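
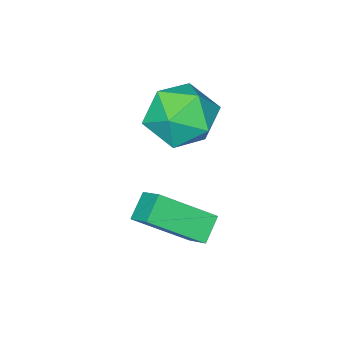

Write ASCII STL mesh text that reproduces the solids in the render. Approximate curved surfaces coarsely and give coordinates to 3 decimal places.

solid 
facet normal -0.652 0.512 -0.559
outer loop
vertex 1.171 -0.787 -3.426
vertex 1.848 -0.523 -3.974
vertex 1.025 -1.595 -3.996
endloop
endfacet
facet normal -0.743 -0.291 0.602
outer loop
vertex 2.252 -2.557 -2.946
vertex 1.171 -0.787 -3.426
vertex 1.025 -1.595 -3.996
endloop
endfacet
facet normal -0.652 0.512 -0.559
outer loop
vertex 1.025 -1.595 -3.996
vertex 1.848 -0.523 -3.974
vertex 1.702 -1.331 -4.544
endloop
endfacet
facet normal -0.146 -0.809 -0.570
outer loop
vertex 1.702 -1.331 -4.544
vertex 2.252 -2.557 -2.946
vertex 1.025 -1.595 -3.996
endloop
endfacet
facet normal 0.146 0.809 0.570
outer loop
vertex 1.171 -0.787 -3.426
vertex 3.075 -1.485 -2.924
vertex 1.848 -0.523 -3.974
endloop
endfacet
facet normal -0.743 -0.291 0.602
outer loop
vertex 2.398 -1.749 -2.376
vertex 1.171 -0.787 -3.426
vertex 2.252 -2.557 -2.946
endloop
endfacet
facet normal 0.146 0.809 0.570
outer loop
vertex 2.398 -1.749 -2.376
vertex 3.075 -1.485 -2.924
vertex 1.171 -0.787 -3.426
endloop
endfacet
facet normal 0.743 0.291 -0.602
outer loop
vertex 1.848 -0.523 -3.974
vertex 3.075 -1.485 -2.924
vertex 1.702 -1.331 -4.544
endloop
endfacet
facet normal -0.146 -0.809 -0.570
outer loop
vertex 2.929 -2.293 -3.494
vertex 2.252 -2.557 -2.946
vertex 1.702 -1.331 -4.544
endloop
endfacet
facet normal 0.743 0.291 -0.602
outer loop
vertex 1.702 -1.331 -4.544
vertex 3.075 -1.485 -2.924
vertex 2.929 -2.293 -3.494
endloop
endfacet
facet normal 0.652 -0.512 0.559
outer loop
vertex 2.929 -2.293 -3.494
vertex 2.398 -1.749 -2.376
vertex 2.252 -2.557 -2.946
endloop
endfacet
facet normal 0.652 -0.512 0.559
outer loop
vertex 3.075 -1.485 -2.924
vertex 2.398 -1.749 -2.376
vertex 2.929 -2.293 -3.494
endloop
endfacet
facet normal -0.498 0.826 -0.264
outer loop
vertex 0.086 -2.471 -1.925
vertex -0.519 -2.521 -0.941
vertex 0.476 -1.933 -0.978
endloop
endfacet
facet normal 0.161 0.828 -0.537
outer loop
vertex 0.086 -2.471 -1.925
vertex 0.476 -1.933 -0.978
vertex 1.21 -2.515 -1.656
endloop
endfacet
facet normal 0.235 0.244 -0.941
outer loop
vertex 0.086 -2.471 -1.925
vertex 1.21 -2.515 -1.656
vertex 0.67 -3.464 -2.037
endloop
endfacet
facet normal -0.379 -0.119 -0.918
outer loop
vertex 0.086 -2.471 -1.925
vertex 0.67 -3.464 -2.037
vertex -0.399 -3.468 -1.595
endloop
endfacet
facet normal -0.832 0.240 -0.500
outer loop
vertex 0.086 -2.471 -1.925
vertex -0.399 -3.468 -1.595
vertex -0.519 -2.521 -0.941
endloop
endfacet
facet normal 0.624 0.782 0.004
outer loop
vertex 1.21 -2.515 -1.656
vertex 0.476 -1.933 -0.978
vertex 1.299 -2.592 -0.505
endloop
endfacet
facet normal -0.443 0.778 0.445
outer loop
vertex 0.476 -1.933 -0.978
vertex -0.519 -2.521 -0.941
vertex 0.23 -2.596 -0.063
endloop
endfacet
facet normal -0.983 -0.169 0.065
outer loop
vertex -0.519 -2.521 -0.941
vertex -0.399 -3.468 -1.595
vertex -0.31 -3.545 -0.444
endloop
endfacet
facet normal -0.250 -0.751 -0.611
outer loop
vertex -0.399 -3.468 -1.595
vertex 0.67 -3.464 -2.037
vertex 0.424 -4.127 -1.122
endloop
endfacet
facet normal 0.744 -0.163 -0.648
outer loop
vertex 0.67 -3.464 -2.037
vertex 1.21 -2.515 -1.656
vertex 1.419 -3.539 -1.159
endloop
endfacet
facet normal 0.379 0.119 0.918
outer loop
vertex 0.814 -3.589 -0.175
vertex 1.299 -2.592 -0.505
vertex 0.23 -2.596 -0.063
endloop
endfacet
facet normal -0.235 -0.244 0.941
outer loop
vertex 0.814 -3.589 -0.175
vertex 0.23 -2.596 -0.063
vertex -0.31 -3.545 -0.444
endloop
endfacet
facet normal -0.161 -0.828 0.537
outer loop
vertex 0.814 -3.589 -0.175
vertex -0.31 -3.545 -0.444
vertex 0.424 -4.127 -1.122
endloop
endfacet
facet normal 0.498 -0.826 0.264
outer loop
vertex 0.814 -3.589 -0.175
vertex 0.424 -4.127 -1.122
vertex 1.419 -3.539 -1.159
endloop
endfacet
facet normal 0.832 -0.240 0.500
outer loop
vertex 0.814 -3.589 -0.175
vertex 1.419 -3.539 -1.159
vertex 1.299 -2.592 -0.505
endloop
endfacet
facet normal 0.250 0.751 0.611
outer loop
vertex 0.23 -2.596 -0.063
vertex 1.299 -2.592 -0.505
vertex 0.476 -1.933 -0.978
endloop
endfacet
facet normal -0.744 0.163 0.648
outer loop
vertex -0.31 -3.545 -0.444
vertex 0.23 -2.596 -0.063
vertex -0.519 -2.521 -0.941
endloop
endfacet
facet normal -0.624 -0.782 -0.004
outer loop
vertex 0.424 -4.127 -1.122
vertex -0.31 -3.545 -0.444
vertex -0.399 -3.468 -1.595
endloop
endfacet
facet normal 0.443 -0.778 -0.445
outer loop
vertex 1.419 -3.539 -1.159
vertex 0.424 -4.127 -1.122
vertex 0.67 -3.464 -2.037
endloop
endfacet
facet normal 0.983 0.169 -0.065
outer loop
vertex 1.299 -2.592 -0.505
vertex 1.419 -3.539 -1.159
vertex 1.21 -2.515 -1.656
endloop
endfacet

endsolid


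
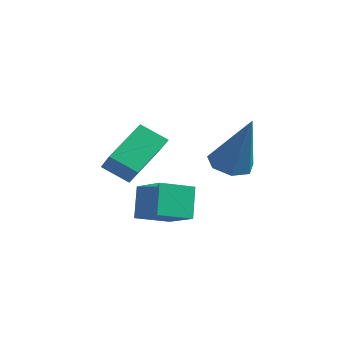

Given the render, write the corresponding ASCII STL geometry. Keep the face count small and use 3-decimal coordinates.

solid 
facet normal -0.685 0.334 -0.647
outer loop
vertex -0.517 -2.103 1.599
vertex -0.682 -0.668 2.514
vertex 0.241 -1.652 1.029
endloop
endfacet
facet normal 0.097 -0.839 -0.535
outer loop
vertex 1.022 -2.032 1.766
vertex -0.517 -2.103 1.599
vertex 0.241 -1.652 1.029
endloop
endfacet
facet normal -0.686 0.333 -0.647
outer loop
vertex 0.241 -1.652 1.029
vertex -0.682 -0.668 2.514
vertex 0.076 -0.217 1.943
endloop
endfacet
facet normal 0.722 0.429 -0.543
outer loop
vertex 0.076 -0.217 1.943
vertex 1.022 -2.032 1.766
vertex 0.241 -1.652 1.029
endloop
endfacet
facet normal -0.722 -0.429 0.543
outer loop
vertex -0.517 -2.103 1.599
vertex 0.099 -1.048 3.251
vertex -0.682 -0.668 2.514
endloop
endfacet
facet normal 0.097 -0.840 -0.535
outer loop
vertex 0.264 -2.483 2.337
vertex -0.517 -2.103 1.599
vertex 1.022 -2.032 1.766
endloop
endfacet
facet normal -0.722 -0.429 0.543
outer loop
vertex 0.264 -2.483 2.337
vertex 0.099 -1.048 3.251
vertex -0.517 -2.103 1.599
endloop
endfacet
facet normal -0.096 0.839 0.535
outer loop
vertex -0.682 -0.668 2.514
vertex 0.099 -1.048 3.251
vertex 0.076 -0.217 1.943
endloop
endfacet
facet normal 0.722 0.429 -0.543
outer loop
vertex 0.857 -0.597 2.681
vertex 1.022 -2.032 1.766
vertex 0.076 -0.217 1.943
endloop
endfacet
facet normal -0.097 0.839 0.535
outer loop
vertex 0.076 -0.217 1.943
vertex 0.099 -1.048 3.251
vertex 0.857 -0.597 2.681
endloop
endfacet
facet normal 0.686 -0.334 0.647
outer loop
vertex 0.857 -0.597 2.681
vertex 0.264 -2.483 2.337
vertex 1.022 -2.032 1.766
endloop
endfacet
facet normal 0.685 -0.334 0.647
outer loop
vertex 0.099 -1.048 3.251
vertex 0.264 -2.483 2.337
vertex 0.857 -0.597 2.681
endloop
endfacet
facet normal -0.430 0.039 -0.902
outer loop
vertex 3.978 -0.394 2.071
vertex 3.337 -0.526 2.371
vertex 3.653 0.109 2.248
endloop
endfacet
facet normal 0.831 0.555 -0.051
outer loop
vertex 3.978 -0.394 2.071
vertex 3.653 0.109 2.248
vertex 4.263 -0.614 4.309
endloop
endfacet
facet normal -0.431 0.040 -0.902
outer loop
vertex 3.653 0.109 2.248
vertex 3.337 -0.526 2.371
vertex 3.09 0.134 2.518
endloop
endfacet
facet normal 0.176 0.944 0.279
outer loop
vertex 3.653 0.109 2.248
vertex 3.09 0.134 2.518
vertex 4.263 -0.614 4.309
endloop
endfacet
facet normal -0.430 0.040 -0.902
outer loop
vertex 3.09 0.134 2.518
vertex 3.337 -0.526 2.371
vertex 2.713 -0.338 2.677
endloop
endfacet
facet normal -0.518 0.614 0.596
outer loop
vertex 3.09 0.134 2.518
vertex 2.713 -0.338 2.677
vertex 4.263 -0.614 4.309
endloop
endfacet
facet normal -0.430 0.041 -0.902
outer loop
vertex 2.713 -0.338 2.677
vertex 3.337 -0.526 2.371
vertex 2.806 -0.952 2.605
endloop
endfacet
facet normal -0.728 -0.188 0.660
outer loop
vertex 2.713 -0.338 2.677
vertex 2.806 -0.952 2.605
vertex 4.263 -0.614 4.309
endloop
endfacet
facet normal -0.430 0.040 -0.902
outer loop
vertex 2.806 -0.952 2.605
vertex 3.337 -0.526 2.371
vertex 3.299 -1.245 2.357
endloop
endfacet
facet normal -0.296 -0.856 0.423
outer loop
vertex 2.806 -0.952 2.605
vertex 3.299 -1.245 2.357
vertex 4.263 -0.614 4.309
endloop
endfacet
facet normal -0.431 0.040 -0.901
outer loop
vertex 3.299 -1.245 2.357
vertex 3.337 -0.526 2.371
vertex 3.82 -0.997 2.119
endloop
endfacet
facet normal 0.453 -0.889 0.064
outer loop
vertex 3.299 -1.245 2.357
vertex 3.82 -0.997 2.119
vertex 4.263 -0.614 4.309
endloop
endfacet
facet normal -0.430 0.041 -0.902
outer loop
vertex 3.82 -0.997 2.119
vertex 3.337 -0.526 2.371
vertex 3.978 -0.394 2.071
endloop
endfacet
facet normal 0.954 -0.262 -0.147
outer loop
vertex 3.82 -0.997 2.119
vertex 3.978 -0.394 2.071
vertex 4.263 -0.614 4.309
endloop
endfacet
facet normal -0.317 0.399 0.861
outer loop
vertex 1.981 -2.082 1.626
vertex 2.366 -0.994 1.264
vertex 0.766 -1.84 1.066
endloop
endfacet
facet normal -0.317 -0.900 0.299
outer loop
vertex 1.154 -2.326 0.016
vertex 1.981 -2.082 1.626
vertex 0.766 -1.84 1.066
endloop
endfacet
facet normal -0.317 0.399 0.860
outer loop
vertex 0.766 -1.84 1.066
vertex 2.366 -0.994 1.264
vertex 1.151 -0.751 0.703
endloop
endfacet
facet normal -0.893 0.178 -0.413
outer loop
vertex 1.151 -0.751 0.703
vertex 1.154 -2.326 0.016
vertex 0.766 -1.84 1.066
endloop
endfacet
facet normal 0.893 -0.179 0.413
outer loop
vertex 1.981 -2.082 1.626
vertex 2.754 -1.48 0.214
vertex 2.366 -0.994 1.264
endloop
endfacet
facet normal -0.318 -0.899 0.300
outer loop
vertex 2.369 -2.569 0.577
vertex 1.981 -2.082 1.626
vertex 1.154 -2.326 0.016
endloop
endfacet
facet normal 0.893 -0.178 0.413
outer loop
vertex 2.369 -2.569 0.577
vertex 2.754 -1.48 0.214
vertex 1.981 -2.082 1.626
endloop
endfacet
facet normal 0.318 0.900 -0.299
outer loop
vertex 2.366 -0.994 1.264
vertex 2.754 -1.48 0.214
vertex 1.151 -0.751 0.703
endloop
endfacet
facet normal -0.893 0.179 -0.413
outer loop
vertex 1.539 -1.238 -0.346
vertex 1.154 -2.326 0.016
vertex 1.151 -0.751 0.703
endloop
endfacet
facet normal 0.318 0.899 -0.300
outer loop
vertex 1.151 -0.751 0.703
vertex 2.754 -1.48 0.214
vertex 1.539 -1.238 -0.346
endloop
endfacet
facet normal 0.318 -0.399 -0.860
outer loop
vertex 1.539 -1.238 -0.346
vertex 2.369 -2.569 0.577
vertex 1.154 -2.326 0.016
endloop
endfacet
facet normal 0.317 -0.399 -0.860
outer loop
vertex 2.754 -1.48 0.214
vertex 2.369 -2.569 0.577
vertex 1.539 -1.238 -0.346
endloop
endfacet

endsolid


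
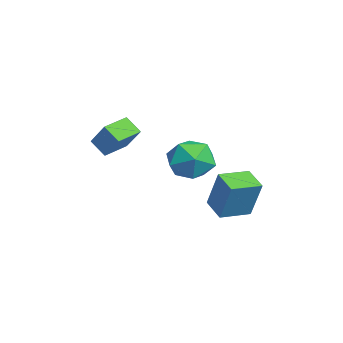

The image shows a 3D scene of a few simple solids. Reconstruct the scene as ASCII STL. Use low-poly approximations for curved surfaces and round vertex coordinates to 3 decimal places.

solid 
facet normal -0.876 -0.333 0.350
outer loop
vertex -1.088 2.342 0.726
vertex -1.572 3.523 0.638
vertex -1.607 2.008 -0.89
endloop
endfacet
facet normal 0.378 -0.923 0.069
outer loop
vertex -0.688 2.357 -1.258
vertex -1.088 2.342 0.726
vertex -1.607 2.008 -0.89
endloop
endfacet
facet normal -0.875 -0.333 0.351
outer loop
vertex -1.607 2.008 -0.89
vertex -1.572 3.523 0.638
vertex -2.092 3.189 -0.978
endloop
endfacet
facet normal -0.301 -0.193 -0.934
outer loop
vertex -2.092 3.189 -0.978
vertex -0.688 2.357 -1.258
vertex -1.607 2.008 -0.89
endloop
endfacet
facet normal 0.301 0.193 0.934
outer loop
vertex -1.088 2.342 0.726
vertex -0.653 3.872 0.27
vertex -1.572 3.523 0.638
endloop
endfacet
facet normal 0.378 -0.923 0.069
outer loop
vertex -0.168 2.691 0.358
vertex -1.088 2.342 0.726
vertex -0.688 2.357 -1.258
endloop
endfacet
facet normal 0.300 0.193 0.934
outer loop
vertex -0.168 2.691 0.358
vertex -0.653 3.872 0.27
vertex -1.088 2.342 0.726
endloop
endfacet
facet normal -0.378 0.923 -0.069
outer loop
vertex -1.572 3.523 0.638
vertex -0.653 3.872 0.27
vertex -2.092 3.189 -0.978
endloop
endfacet
facet normal -0.301 -0.193 -0.934
outer loop
vertex -1.172 3.538 -1.346
vertex -0.688 2.357 -1.258
vertex -2.092 3.189 -0.978
endloop
endfacet
facet normal -0.378 0.923 -0.069
outer loop
vertex -2.092 3.189 -0.978
vertex -0.653 3.872 0.27
vertex -1.172 3.538 -1.346
endloop
endfacet
facet normal 0.875 0.333 -0.350
outer loop
vertex -1.172 3.538 -1.346
vertex -0.168 2.691 0.358
vertex -0.688 2.357 -1.258
endloop
endfacet
facet normal 0.875 0.333 -0.350
outer loop
vertex -0.653 3.872 0.27
vertex -0.168 2.691 0.358
vertex -1.172 3.538 -1.346
endloop
endfacet
facet normal -0.507 -0.551 0.662
outer loop
vertex -1.323 -1.671 3.134
vertex -1.984 -0.837 3.322
vertex -2.167 -2.111 2.121
endloop
endfacet
facet normal 0.611 -0.772 -0.174
outer loop
vertex -1.736 -1.643 1.558
vertex -1.323 -1.671 3.134
vertex -2.167 -2.111 2.121
endloop
endfacet
facet normal -0.507 -0.552 0.662
outer loop
vertex -2.167 -2.111 2.121
vertex -1.984 -0.837 3.322
vertex -2.828 -1.278 2.309
endloop
endfacet
facet normal -0.607 -0.317 -0.729
outer loop
vertex -2.828 -1.278 2.309
vertex -1.736 -1.643 1.558
vertex -2.167 -2.111 2.121
endloop
endfacet
facet normal 0.607 0.317 0.728
outer loop
vertex -1.323 -1.671 3.134
vertex -1.553 -0.369 2.759
vertex -1.984 -0.837 3.322
endloop
endfacet
facet normal 0.612 -0.771 -0.174
outer loop
vertex -0.892 -1.202 2.571
vertex -1.323 -1.671 3.134
vertex -1.736 -1.643 1.558
endloop
endfacet
facet normal 0.607 0.317 0.729
outer loop
vertex -0.892 -1.202 2.571
vertex -1.553 -0.369 2.759
vertex -1.323 -1.671 3.134
endloop
endfacet
facet normal -0.612 0.772 0.173
outer loop
vertex -1.984 -0.837 3.322
vertex -1.553 -0.369 2.759
vertex -2.828 -1.278 2.309
endloop
endfacet
facet normal -0.607 -0.317 -0.729
outer loop
vertex -2.397 -0.809 1.746
vertex -1.736 -1.643 1.558
vertex -2.828 -1.278 2.309
endloop
endfacet
facet normal -0.612 0.772 0.174
outer loop
vertex -2.828 -1.278 2.309
vertex -1.553 -0.369 2.759
vertex -2.397 -0.809 1.746
endloop
endfacet
facet normal 0.507 0.551 -0.663
outer loop
vertex -2.397 -0.809 1.746
vertex -0.892 -1.202 2.571
vertex -1.736 -1.643 1.558
endloop
endfacet
facet normal 0.507 0.552 -0.662
outer loop
vertex -1.553 -0.369 2.759
vertex -0.892 -1.202 2.571
vertex -2.397 -0.809 1.746
endloop
endfacet
facet normal -0.681 0.538 -0.497
outer loop
vertex -1.303 1.845 0.632
vertex -2.05 1.342 1.111
vertex -1.67 2.197 1.516
endloop
endfacet
facet normal -0.082 0.914 -0.398
outer loop
vertex -1.303 1.845 0.632
vertex -1.67 2.197 1.516
vertex -0.666 2.21 1.339
endloop
endfacet
facet normal 0.457 0.553 -0.697
outer loop
vertex -1.303 1.845 0.632
vertex -0.666 2.21 1.339
vertex -0.425 1.363 0.825
endloop
endfacet
facet normal 0.190 -0.046 -0.981
outer loop
vertex -1.303 1.845 0.632
vertex -0.425 1.363 0.825
vertex -1.281 0.826 0.684
endloop
endfacet
facet normal -0.513 -0.055 -0.857
outer loop
vertex -1.303 1.845 0.632
vertex -1.281 0.826 0.684
vertex -2.05 1.342 1.111
endloop
endfacet
facet normal 0.041 0.952 0.302
outer loop
vertex -0.666 2.21 1.339
vertex -1.67 2.197 1.516
vertex -1.019 1.934 2.256
endloop
endfacet
facet normal -0.928 0.345 0.143
outer loop
vertex -1.67 2.197 1.516
vertex -2.05 1.342 1.111
vertex -1.875 1.397 2.115
endloop
endfacet
facet normal -0.656 -0.615 -0.438
outer loop
vertex -2.05 1.342 1.111
vertex -1.281 0.826 0.684
vertex -1.634 0.55 1.601
endloop
endfacet
facet normal 0.482 -0.601 -0.638
outer loop
vertex -1.281 0.826 0.684
vertex -0.425 1.363 0.825
vertex -0.63 0.563 1.424
endloop
endfacet
facet normal 0.912 0.368 -0.179
outer loop
vertex -0.425 1.363 0.825
vertex -0.666 2.21 1.339
vertex -0.25 1.418 1.829
endloop
endfacet
facet normal -0.190 0.046 0.981
outer loop
vertex -0.997 0.915 2.308
vertex -1.019 1.934 2.256
vertex -1.875 1.397 2.115
endloop
endfacet
facet normal -0.457 -0.553 0.697
outer loop
vertex -0.997 0.915 2.308
vertex -1.875 1.397 2.115
vertex -1.634 0.55 1.601
endloop
endfacet
facet normal 0.082 -0.914 0.398
outer loop
vertex -0.997 0.915 2.308
vertex -1.634 0.55 1.601
vertex -0.63 0.563 1.424
endloop
endfacet
facet normal 0.681 -0.538 0.497
outer loop
vertex -0.997 0.915 2.308
vertex -0.63 0.563 1.424
vertex -0.25 1.418 1.829
endloop
endfacet
facet normal 0.513 0.055 0.857
outer loop
vertex -0.997 0.915 2.308
vertex -0.25 1.418 1.829
vertex -1.019 1.934 2.256
endloop
endfacet
facet normal -0.482 0.601 0.638
outer loop
vertex -1.875 1.397 2.115
vertex -1.019 1.934 2.256
vertex -1.67 2.197 1.516
endloop
endfacet
facet normal -0.912 -0.368 0.179
outer loop
vertex -1.634 0.55 1.601
vertex -1.875 1.397 2.115
vertex -2.05 1.342 1.111
endloop
endfacet
facet normal -0.041 -0.952 -0.302
outer loop
vertex -0.63 0.563 1.424
vertex -1.634 0.55 1.601
vertex -1.281 0.826 0.684
endloop
endfacet
facet normal 0.928 -0.345 -0.143
outer loop
vertex -0.25 1.418 1.829
vertex -0.63 0.563 1.424
vertex -0.425 1.363 0.825
endloop
endfacet
facet normal 0.656 0.615 0.438
outer loop
vertex -1.019 1.934 2.256
vertex -0.25 1.418 1.829
vertex -0.666 2.21 1.339
endloop
endfacet

endsolid


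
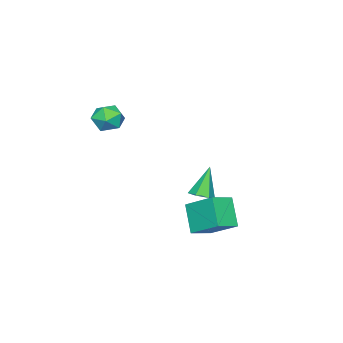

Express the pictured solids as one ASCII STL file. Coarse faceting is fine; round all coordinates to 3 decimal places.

solid 
facet normal -0.420 -0.474 0.774
outer loop
vertex -0.722 2.059 -2.872
vertex -0.63 3.56 -1.902
vertex -1.819 2.382 -3.269
endloop
endfacet
facet normal -0.051 -0.839 -0.542
outer loop
vertex -1.13 3.16 -4.538
vertex -0.722 2.059 -2.872
vertex -1.819 2.382 -3.269
endloop
endfacet
facet normal -0.420 -0.474 0.774
outer loop
vertex -1.819 2.382 -3.269
vertex -0.63 3.56 -1.902
vertex -1.726 3.884 -2.299
endloop
endfacet
facet normal -0.906 0.268 -0.328
outer loop
vertex -1.726 3.884 -2.299
vertex -1.13 3.16 -4.538
vertex -1.819 2.382 -3.269
endloop
endfacet
facet normal 0.906 -0.267 0.328
outer loop
vertex -0.722 2.059 -2.872
vertex 0.059 4.338 -3.171
vertex -0.63 3.56 -1.902
endloop
endfacet
facet normal -0.052 -0.839 -0.542
outer loop
vertex -0.034 2.836 -4.141
vertex -0.722 2.059 -2.872
vertex -1.13 3.16 -4.538
endloop
endfacet
facet normal 0.906 -0.268 0.327
outer loop
vertex -0.034 2.836 -4.141
vertex 0.059 4.338 -3.171
vertex -0.722 2.059 -2.872
endloop
endfacet
facet normal 0.052 0.839 0.542
outer loop
vertex -0.63 3.56 -1.902
vertex 0.059 4.338 -3.171
vertex -1.726 3.884 -2.299
endloop
endfacet
facet normal -0.906 0.267 -0.328
outer loop
vertex -1.038 4.661 -3.568
vertex -1.13 3.16 -4.538
vertex -1.726 3.884 -2.299
endloop
endfacet
facet normal 0.051 0.839 0.542
outer loop
vertex -1.726 3.884 -2.299
vertex 0.059 4.338 -3.171
vertex -1.038 4.661 -3.568
endloop
endfacet
facet normal 0.420 0.474 -0.774
outer loop
vertex -1.038 4.661 -3.568
vertex -0.034 2.836 -4.141
vertex -1.13 3.16 -4.538
endloop
endfacet
facet normal 0.420 0.474 -0.774
outer loop
vertex 0.059 4.338 -3.171
vertex -0.034 2.836 -4.141
vertex -1.038 4.661 -3.568
endloop
endfacet
facet normal -0.683 0.566 0.462
outer loop
vertex -0.113 -0.784 2.036
vertex -0.022 -1.251 2.743
vertex 0.465 -0.563 2.621
endloop
endfacet
facet normal -0.330 0.943 -0.030
outer loop
vertex -0.113 -0.784 2.036
vertex 0.465 -0.563 2.621
vertex 0.66 -0.521 1.793
endloop
endfacet
facet normal -0.419 0.621 -0.662
outer loop
vertex -0.113 -0.784 2.036
vertex 0.66 -0.521 1.793
vertex 0.293 -1.184 1.403
endloop
endfacet
facet normal -0.828 0.045 -0.559
outer loop
vertex -0.113 -0.784 2.036
vertex 0.293 -1.184 1.403
vertex -0.128 -1.635 1.99
endloop
endfacet
facet normal -0.991 0.010 0.134
outer loop
vertex -0.113 -0.784 2.036
vertex -0.128 -1.635 1.99
vertex -0.022 -1.251 2.743
endloop
endfacet
facet normal 0.364 0.922 0.132
outer loop
vertex 0.66 -0.521 1.793
vertex 0.465 -0.563 2.621
vertex 1.228 -0.825 2.35
endloop
endfacet
facet normal -0.208 0.311 0.927
outer loop
vertex 0.465 -0.563 2.621
vertex -0.022 -1.251 2.743
vertex 0.807 -1.276 2.937
endloop
endfacet
facet normal -0.705 -0.587 0.398
outer loop
vertex -0.022 -1.251 2.743
vertex -0.128 -1.635 1.99
vertex 0.44 -1.939 2.547
endloop
endfacet
facet normal -0.440 -0.532 -0.724
outer loop
vertex -0.128 -1.635 1.99
vertex 0.293 -1.184 1.403
vertex 0.635 -1.897 1.719
endloop
endfacet
facet normal 0.220 0.401 -0.889
outer loop
vertex 0.293 -1.184 1.403
vertex 0.66 -0.521 1.793
vertex 1.122 -1.209 1.597
endloop
endfacet
facet normal 0.828 -0.045 0.559
outer loop
vertex 1.213 -1.676 2.304
vertex 1.228 -0.825 2.35
vertex 0.807 -1.276 2.937
endloop
endfacet
facet normal 0.419 -0.621 0.662
outer loop
vertex 1.213 -1.676 2.304
vertex 0.807 -1.276 2.937
vertex 0.44 -1.939 2.547
endloop
endfacet
facet normal 0.330 -0.943 0.030
outer loop
vertex 1.213 -1.676 2.304
vertex 0.44 -1.939 2.547
vertex 0.635 -1.897 1.719
endloop
endfacet
facet normal 0.683 -0.566 -0.462
outer loop
vertex 1.213 -1.676 2.304
vertex 0.635 -1.897 1.719
vertex 1.122 -1.209 1.597
endloop
endfacet
facet normal 0.991 -0.010 -0.134
outer loop
vertex 1.213 -1.676 2.304
vertex 1.122 -1.209 1.597
vertex 1.228 -0.825 2.35
endloop
endfacet
facet normal 0.440 0.532 0.724
outer loop
vertex 0.807 -1.276 2.937
vertex 1.228 -0.825 2.35
vertex 0.465 -0.563 2.621
endloop
endfacet
facet normal -0.220 -0.401 0.889
outer loop
vertex 0.44 -1.939 2.547
vertex 0.807 -1.276 2.937
vertex -0.022 -1.251 2.743
endloop
endfacet
facet normal -0.364 -0.922 -0.132
outer loop
vertex 0.635 -1.897 1.719
vertex 0.44 -1.939 2.547
vertex -0.128 -1.635 1.99
endloop
endfacet
facet normal 0.208 -0.311 -0.927
outer loop
vertex 1.122 -1.209 1.597
vertex 0.635 -1.897 1.719
vertex 0.293 -1.184 1.403
endloop
endfacet
facet normal 0.705 0.587 -0.398
outer loop
vertex 1.228 -0.825 2.35
vertex 1.122 -1.209 1.597
vertex 0.66 -0.521 1.793
endloop
endfacet
facet normal 0.422 0.012 -0.907
outer loop
vertex -1.952 1.768 -2.92
vertex -2.52 1.701 -3.185
vertex -2.291 2.277 -3.071
endloop
endfacet
facet normal 0.567 0.557 0.607
outer loop
vertex -1.952 1.768 -2.92
vertex -2.291 2.277 -3.071
vertex -3.24 1.679 -1.635
endloop
endfacet
facet normal 0.422 0.012 -0.907
outer loop
vertex -2.291 2.277 -3.071
vertex -2.52 1.701 -3.185
vertex -2.859 2.21 -3.336
endloop
endfacet
facet normal -0.225 0.943 0.244
outer loop
vertex -2.291 2.277 -3.071
vertex -2.859 2.21 -3.336
vertex -3.24 1.679 -1.635
endloop
endfacet
facet normal 0.422 0.012 -0.906
outer loop
vertex -2.859 2.21 -3.336
vertex -2.52 1.701 -3.185
vertex -3.087 1.635 -3.45
endloop
endfacet
facet normal -0.920 0.382 -0.087
outer loop
vertex -2.859 2.21 -3.336
vertex -3.087 1.635 -3.45
vertex -3.24 1.679 -1.635
endloop
endfacet
facet normal 0.422 0.014 -0.906
outer loop
vertex -3.087 1.635 -3.45
vertex -2.52 1.701 -3.185
vertex -2.748 1.126 -3.3
endloop
endfacet
facet normal -0.823 -0.565 -0.056
outer loop
vertex -3.087 1.635 -3.45
vertex -2.748 1.126 -3.3
vertex -3.24 1.679 -1.635
endloop
endfacet
facet normal 0.421 0.014 -0.907
outer loop
vertex -2.748 1.126 -3.3
vertex -2.52 1.701 -3.185
vertex -2.18 1.192 -3.035
endloop
endfacet
facet normal -0.032 -0.951 0.306
outer loop
vertex -2.748 1.126 -3.3
vertex -2.18 1.192 -3.035
vertex -3.24 1.679 -1.635
endloop
endfacet
facet normal 0.421 0.014 -0.907
outer loop
vertex -2.18 1.192 -3.035
vertex -2.52 1.701 -3.185
vertex -1.952 1.768 -2.92
endloop
endfacet
facet normal 0.664 -0.390 0.638
outer loop
vertex -2.18 1.192 -3.035
vertex -1.952 1.768 -2.92
vertex -3.24 1.679 -1.635
endloop
endfacet

endsolid


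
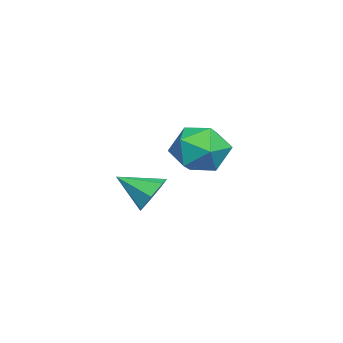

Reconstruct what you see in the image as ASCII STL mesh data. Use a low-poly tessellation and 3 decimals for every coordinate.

solid 
facet normal -0.663 0.749 0.000
outer loop
vertex -2.491 3.47 2.113
vertex -2.663 3.317 3.236
vertex -1.849 4.038 2.873
endloop
endfacet
facet normal -0.164 0.852 -0.498
outer loop
vertex -2.491 3.47 2.113
vertex -1.849 4.038 2.873
vertex -1.364 3.585 1.939
endloop
endfacet
facet normal -0.175 0.292 -0.940
outer loop
vertex -2.491 3.47 2.113
vertex -1.364 3.585 1.939
vertex -1.878 2.583 1.724
endloop
endfacet
facet normal -0.681 -0.157 -0.715
outer loop
vertex -2.491 3.47 2.113
vertex -1.878 2.583 1.724
vertex -2.681 2.418 2.525
endloop
endfacet
facet normal -0.983 0.125 -0.134
outer loop
vertex -2.491 3.47 2.113
vertex -2.681 2.418 2.525
vertex -2.663 3.317 3.236
endloop
endfacet
facet normal 0.473 0.864 -0.174
outer loop
vertex -1.364 3.585 1.939
vertex -1.849 4.038 2.873
vertex -0.839 3.502 2.955
endloop
endfacet
facet normal -0.336 0.698 0.633
outer loop
vertex -1.849 4.038 2.873
vertex -2.663 3.317 3.236
vertex -1.642 3.337 3.756
endloop
endfacet
facet normal -0.854 -0.312 0.416
outer loop
vertex -2.663 3.317 3.236
vertex -2.681 2.418 2.525
vertex -2.156 2.335 3.541
endloop
endfacet
facet normal -0.365 -0.769 -0.525
outer loop
vertex -2.681 2.418 2.525
vertex -1.878 2.583 1.724
vertex -1.671 1.882 2.607
endloop
endfacet
facet normal 0.454 -0.042 -0.890
outer loop
vertex -1.878 2.583 1.724
vertex -1.364 3.585 1.939
vertex -0.857 2.603 2.244
endloop
endfacet
facet normal 0.681 0.157 0.715
outer loop
vertex -1.029 2.45 3.367
vertex -0.839 3.502 2.955
vertex -1.642 3.337 3.756
endloop
endfacet
facet normal 0.175 -0.292 0.940
outer loop
vertex -1.029 2.45 3.367
vertex -1.642 3.337 3.756
vertex -2.156 2.335 3.541
endloop
endfacet
facet normal 0.164 -0.852 0.498
outer loop
vertex -1.029 2.45 3.367
vertex -2.156 2.335 3.541
vertex -1.671 1.882 2.607
endloop
endfacet
facet normal 0.663 -0.749 -0.000
outer loop
vertex -1.029 2.45 3.367
vertex -1.671 1.882 2.607
vertex -0.857 2.603 2.244
endloop
endfacet
facet normal 0.983 -0.125 0.134
outer loop
vertex -1.029 2.45 3.367
vertex -0.857 2.603 2.244
vertex -0.839 3.502 2.955
endloop
endfacet
facet normal 0.365 0.769 0.525
outer loop
vertex -1.642 3.337 3.756
vertex -0.839 3.502 2.955
vertex -1.849 4.038 2.873
endloop
endfacet
facet normal -0.454 0.042 0.890
outer loop
vertex -2.156 2.335 3.541
vertex -1.642 3.337 3.756
vertex -2.663 3.317 3.236
endloop
endfacet
facet normal -0.473 -0.864 0.174
outer loop
vertex -1.671 1.882 2.607
vertex -2.156 2.335 3.541
vertex -2.681 2.418 2.525
endloop
endfacet
facet normal 0.336 -0.698 -0.633
outer loop
vertex -0.857 2.603 2.244
vertex -1.671 1.882 2.607
vertex -1.878 2.583 1.724
endloop
endfacet
facet normal 0.854 0.312 -0.416
outer loop
vertex -0.839 3.502 2.955
vertex -0.857 2.603 2.244
vertex -1.364 3.585 1.939
endloop
endfacet
facet normal 0.014 0.864 -0.503
outer loop
vertex 2.651 2.046 1.572
vertex 1.989 2.271 1.94
vertex 2.739 2.387 2.16
endloop
endfacet
facet normal 0.877 -0.461 0.136
outer loop
vertex 2.651 2.046 1.572
vertex 2.739 2.387 2.16
vertex 1.971 1.069 2.64
endloop
endfacet
facet normal 0.014 0.865 -0.502
outer loop
vertex 2.739 2.387 2.16
vertex 1.989 2.271 1.94
vertex 2.262 2.64 2.583
endloop
endfacet
facet normal 0.634 -0.090 0.768
outer loop
vertex 2.739 2.387 2.16
vertex 2.262 2.64 2.583
vertex 1.971 1.069 2.64
endloop
endfacet
facet normal 0.013 0.865 -0.502
outer loop
vertex 2.262 2.64 2.583
vertex 1.989 2.271 1.94
vertex 1.58 2.615 2.522
endloop
endfacet
facet normal -0.091 0.053 0.994
outer loop
vertex 2.262 2.64 2.583
vertex 1.58 2.615 2.522
vertex 1.971 1.069 2.64
endloop
endfacet
facet normal 0.013 0.865 -0.502
outer loop
vertex 1.58 2.615 2.522
vertex 1.989 2.271 1.94
vertex 1.206 2.331 2.023
endloop
endfacet
facet normal -0.752 -0.141 0.644
outer loop
vertex 1.58 2.615 2.522
vertex 1.206 2.331 2.023
vertex 1.971 1.069 2.64
endloop
endfacet
facet normal 0.013 0.864 -0.503
outer loop
vertex 1.206 2.331 2.023
vertex 1.989 2.271 1.94
vertex 1.422 2.001 1.462
endloop
endfacet
facet normal -0.851 -0.525 -0.019
outer loop
vertex 1.206 2.331 2.023
vertex 1.422 2.001 1.462
vertex 1.971 1.069 2.64
endloop
endfacet
facet normal 0.013 0.864 -0.504
outer loop
vertex 1.422 2.001 1.462
vertex 1.989 2.271 1.94
vertex 2.065 1.874 1.261
endloop
endfacet
facet normal -0.315 -0.810 -0.494
outer loop
vertex 1.422 2.001 1.462
vertex 2.065 1.874 1.261
vertex 1.971 1.069 2.64
endloop
endfacet
facet normal 0.014 0.864 -0.504
outer loop
vertex 2.065 1.874 1.261
vertex 1.989 2.271 1.94
vertex 2.651 2.046 1.572
endloop
endfacet
facet normal 0.455 -0.782 -0.425
outer loop
vertex 2.065 1.874 1.261
vertex 2.651 2.046 1.572
vertex 1.971 1.069 2.64
endloop
endfacet

endsolid


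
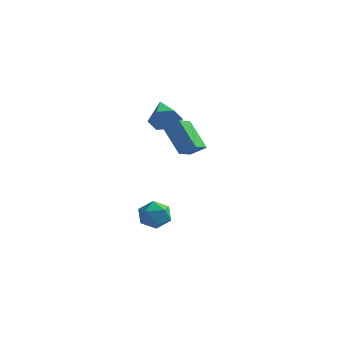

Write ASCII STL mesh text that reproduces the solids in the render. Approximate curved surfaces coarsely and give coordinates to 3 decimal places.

solid 
facet normal 0.522 -0.781 -0.343
outer loop
vertex 0.83 2.294 4.287
vertex 0.338 2.286 3.557
vertex 1.075 2.766 3.585
endloop
endfacet
facet normal 0.543 0.597 0.591
outer loop
vertex 0.83 2.294 4.287
vertex 1.075 2.766 3.585
vertex -0.618 3.714 4.183
endloop
endfacet
facet normal 0.522 -0.781 -0.342
outer loop
vertex 1.075 2.766 3.585
vertex 0.338 2.286 3.557
vertex 0.583 2.757 2.855
endloop
endfacet
facet normal 0.394 0.877 -0.276
outer loop
vertex 1.075 2.766 3.585
vertex 0.583 2.757 2.855
vertex -0.618 3.714 4.183
endloop
endfacet
facet normal 0.522 -0.781 -0.342
outer loop
vertex 0.583 2.757 2.855
vertex 0.338 2.286 3.557
vertex -0.153 2.277 2.827
endloop
endfacet
facet normal -0.350 0.580 -0.735
outer loop
vertex 0.583 2.757 2.855
vertex -0.153 2.277 2.827
vertex -0.618 3.714 4.183
endloop
endfacet
facet normal 0.523 -0.781 -0.342
outer loop
vertex -0.153 2.277 2.827
vertex 0.338 2.286 3.557
vertex -0.399 1.805 3.528
endloop
endfacet
facet normal -0.944 0.004 -0.329
outer loop
vertex -0.153 2.277 2.827
vertex -0.399 1.805 3.528
vertex -0.618 3.714 4.183
endloop
endfacet
facet normal 0.523 -0.780 -0.343
outer loop
vertex -0.399 1.805 3.528
vertex 0.338 2.286 3.557
vertex 0.093 1.814 4.258
endloop
endfacet
facet normal -0.795 -0.276 0.539
outer loop
vertex -0.399 1.805 3.528
vertex 0.093 1.814 4.258
vertex -0.618 3.714 4.183
endloop
endfacet
facet normal 0.522 -0.781 -0.343
outer loop
vertex 0.093 1.814 4.258
vertex 0.338 2.286 3.557
vertex 0.83 2.294 4.287
endloop
endfacet
facet normal -0.052 0.020 0.998
outer loop
vertex 0.093 1.814 4.258
vertex 0.83 2.294 4.287
vertex -0.618 3.714 4.183
endloop
endfacet
facet normal -0.687 0.349 0.637
outer loop
vertex 0.232 1.019 -1.924
vertex -0.135 0.161 -1.849
vertex 0.545 0.432 -1.265
endloop
endfacet
facet normal -0.081 0.725 0.684
outer loop
vertex 0.232 1.019 -1.924
vertex 0.545 0.432 -1.265
vertex 1.15 0.957 -1.75
endloop
endfacet
facet normal 0.060 0.997 0.039
outer loop
vertex 0.232 1.019 -1.924
vertex 1.15 0.957 -1.75
vertex 0.844 1.01 -2.632
endloop
endfacet
facet normal -0.458 0.791 -0.406
outer loop
vertex 0.232 1.019 -1.924
vertex 0.844 1.01 -2.632
vertex 0.05 0.518 -2.694
endloop
endfacet
facet normal -0.920 0.390 -0.037
outer loop
vertex 0.232 1.019 -1.924
vertex 0.05 0.518 -2.694
vertex -0.135 0.161 -1.849
endloop
endfacet
facet normal 0.445 0.275 0.852
outer loop
vertex 1.15 0.957 -1.75
vertex 0.545 0.432 -1.265
vertex 1.35 0.062 -1.566
endloop
endfacet
facet normal -0.534 -0.334 0.777
outer loop
vertex 0.545 0.432 -1.265
vertex -0.135 0.161 -1.849
vertex 0.556 -0.43 -1.628
endloop
endfacet
facet normal -0.911 -0.268 -0.313
outer loop
vertex -0.135 0.161 -1.849
vertex 0.05 0.518 -2.694
vertex 0.25 -0.377 -2.51
endloop
endfacet
facet normal -0.165 0.381 -0.910
outer loop
vertex 0.05 0.518 -2.694
vertex 0.844 1.01 -2.632
vertex 0.855 0.148 -2.995
endloop
endfacet
facet normal 0.673 0.715 -0.190
outer loop
vertex 0.844 1.01 -2.632
vertex 1.15 0.957 -1.75
vertex 1.535 0.419 -2.411
endloop
endfacet
facet normal 0.458 -0.791 0.406
outer loop
vertex 1.168 -0.439 -2.336
vertex 1.35 0.062 -1.566
vertex 0.556 -0.43 -1.628
endloop
endfacet
facet normal -0.060 -0.997 -0.039
outer loop
vertex 1.168 -0.439 -2.336
vertex 0.556 -0.43 -1.628
vertex 0.25 -0.377 -2.51
endloop
endfacet
facet normal 0.081 -0.725 -0.684
outer loop
vertex 1.168 -0.439 -2.336
vertex 0.25 -0.377 -2.51
vertex 0.855 0.148 -2.995
endloop
endfacet
facet normal 0.687 -0.349 -0.637
outer loop
vertex 1.168 -0.439 -2.336
vertex 0.855 0.148 -2.995
vertex 1.535 0.419 -2.411
endloop
endfacet
facet normal 0.920 -0.390 0.037
outer loop
vertex 1.168 -0.439 -2.336
vertex 1.535 0.419 -2.411
vertex 1.35 0.062 -1.566
endloop
endfacet
facet normal 0.165 -0.381 0.910
outer loop
vertex 0.556 -0.43 -1.628
vertex 1.35 0.062 -1.566
vertex 0.545 0.432 -1.265
endloop
endfacet
facet normal -0.673 -0.715 0.190
outer loop
vertex 0.25 -0.377 -2.51
vertex 0.556 -0.43 -1.628
vertex -0.135 0.161 -1.849
endloop
endfacet
facet normal -0.445 -0.275 -0.852
outer loop
vertex 0.855 0.148 -2.995
vertex 0.25 -0.377 -2.51
vertex 0.05 0.518 -2.694
endloop
endfacet
facet normal 0.534 0.334 -0.777
outer loop
vertex 1.535 0.419 -2.411
vertex 0.855 0.148 -2.995
vertex 0.844 1.01 -2.632
endloop
endfacet
facet normal 0.911 0.268 0.313
outer loop
vertex 1.35 0.062 -1.566
vertex 1.535 0.419 -2.411
vertex 1.15 0.957 -1.75
endloop
endfacet
facet normal -0.598 0.262 0.757
outer loop
vertex 1.988 -1.5 4.725
vertex 2.712 -1.226 5.202
vertex 1.825 0.14 4.028
endloop
endfacet
facet normal -0.796 -0.302 -0.525
outer loop
vertex 2.908 -0.334 2.658
vertex 1.988 -1.5 4.725
vertex 1.825 0.14 4.028
endloop
endfacet
facet normal -0.598 0.262 0.757
outer loop
vertex 1.825 0.14 4.028
vertex 2.712 -1.226 5.202
vertex 2.549 0.415 4.505
endloop
endfacet
facet normal -0.092 0.916 -0.389
outer loop
vertex 2.549 0.415 4.505
vertex 2.908 -0.334 2.658
vertex 1.825 0.14 4.028
endloop
endfacet
facet normal 0.091 -0.917 0.389
outer loop
vertex 1.988 -1.5 4.725
vertex 3.795 -1.7 3.832
vertex 2.712 -1.226 5.202
endloop
endfacet
facet normal -0.796 -0.302 -0.525
outer loop
vertex 3.071 -1.975 3.355
vertex 1.988 -1.5 4.725
vertex 2.908 -0.334 2.658
endloop
endfacet
facet normal 0.091 -0.916 0.390
outer loop
vertex 3.071 -1.975 3.355
vertex 3.795 -1.7 3.832
vertex 1.988 -1.5 4.725
endloop
endfacet
facet normal 0.796 0.302 0.525
outer loop
vertex 2.712 -1.226 5.202
vertex 3.795 -1.7 3.832
vertex 2.549 0.415 4.505
endloop
endfacet
facet normal -0.090 0.917 -0.389
outer loop
vertex 3.632 -0.06 3.135
vertex 2.908 -0.334 2.658
vertex 2.549 0.415 4.505
endloop
endfacet
facet normal 0.796 0.302 0.525
outer loop
vertex 2.549 0.415 4.505
vertex 3.795 -1.7 3.832
vertex 3.632 -0.06 3.135
endloop
endfacet
facet normal 0.598 -0.262 -0.757
outer loop
vertex 3.632 -0.06 3.135
vertex 3.071 -1.975 3.355
vertex 2.908 -0.334 2.658
endloop
endfacet
facet normal 0.598 -0.262 -0.757
outer loop
vertex 3.795 -1.7 3.832
vertex 3.071 -1.975 3.355
vertex 3.632 -0.06 3.135
endloop
endfacet

endsolid


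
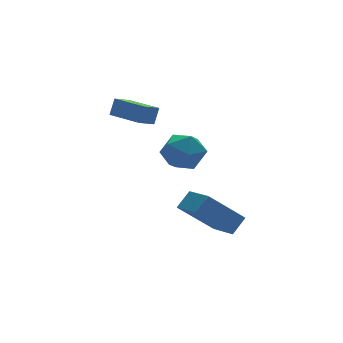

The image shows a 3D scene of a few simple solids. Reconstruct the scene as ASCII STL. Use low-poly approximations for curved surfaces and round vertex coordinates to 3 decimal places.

solid 
facet normal -0.996 0.065 0.065
outer loop
vertex -0.105 -2.276 0.252
vertex -0.183 -3.259 0.039
vertex -0.101 -2.956 0.998
endloop
endfacet
facet normal -0.681 0.539 0.495
outer loop
vertex -0.105 -2.276 0.252
vertex -0.101 -2.956 0.998
vertex 0.537 -2.174 1.024
endloop
endfacet
facet normal -0.267 0.959 0.095
outer loop
vertex -0.105 -2.276 0.252
vertex 0.537 -2.174 1.024
vertex 0.849 -1.994 0.081
endloop
endfacet
facet normal -0.325 0.745 -0.583
outer loop
vertex -0.105 -2.276 0.252
vertex 0.849 -1.994 0.081
vertex 0.404 -2.665 -0.528
endloop
endfacet
facet normal -0.775 0.192 -0.602
outer loop
vertex -0.105 -2.276 0.252
vertex 0.404 -2.665 -0.528
vertex -0.183 -3.259 0.039
endloop
endfacet
facet normal -0.261 0.181 0.948
outer loop
vertex 0.537 -2.174 1.024
vertex -0.101 -2.956 0.998
vertex 0.856 -3.095 1.288
endloop
endfacet
facet normal -0.771 -0.586 0.251
outer loop
vertex -0.101 -2.956 0.998
vertex -0.183 -3.259 0.039
vertex 0.411 -3.766 0.679
endloop
endfacet
facet normal -0.414 -0.380 -0.827
outer loop
vertex -0.183 -3.259 0.039
vertex 0.404 -2.665 -0.528
vertex 0.723 -3.586 -0.264
endloop
endfacet
facet normal 0.316 0.514 -0.797
outer loop
vertex 0.404 -2.665 -0.528
vertex 0.849 -1.994 0.081
vertex 1.361 -2.804 -0.238
endloop
endfacet
facet normal 0.411 0.861 0.300
outer loop
vertex 0.849 -1.994 0.081
vertex 0.537 -2.174 1.024
vertex 1.443 -2.501 0.721
endloop
endfacet
facet normal 0.325 -0.745 0.583
outer loop
vertex 1.365 -3.484 0.508
vertex 0.856 -3.095 1.288
vertex 0.411 -3.766 0.679
endloop
endfacet
facet normal 0.267 -0.959 -0.095
outer loop
vertex 1.365 -3.484 0.508
vertex 0.411 -3.766 0.679
vertex 0.723 -3.586 -0.264
endloop
endfacet
facet normal 0.681 -0.539 -0.495
outer loop
vertex 1.365 -3.484 0.508
vertex 0.723 -3.586 -0.264
vertex 1.361 -2.804 -0.238
endloop
endfacet
facet normal 0.996 -0.065 -0.065
outer loop
vertex 1.365 -3.484 0.508
vertex 1.361 -2.804 -0.238
vertex 1.443 -2.501 0.721
endloop
endfacet
facet normal 0.775 -0.192 0.602
outer loop
vertex 1.365 -3.484 0.508
vertex 1.443 -2.501 0.721
vertex 0.856 -3.095 1.288
endloop
endfacet
facet normal -0.316 -0.514 0.797
outer loop
vertex 0.411 -3.766 0.679
vertex 0.856 -3.095 1.288
vertex -0.101 -2.956 0.998
endloop
endfacet
facet normal -0.411 -0.861 -0.300
outer loop
vertex 0.723 -3.586 -0.264
vertex 0.411 -3.766 0.679
vertex -0.183 -3.259 0.039
endloop
endfacet
facet normal 0.261 -0.181 -0.948
outer loop
vertex 1.361 -2.804 -0.238
vertex 0.723 -3.586 -0.264
vertex 0.404 -2.665 -0.528
endloop
endfacet
facet normal 0.771 0.586 -0.251
outer loop
vertex 1.443 -2.501 0.721
vertex 1.361 -2.804 -0.238
vertex 0.849 -1.994 0.081
endloop
endfacet
facet normal 0.414 0.380 0.827
outer loop
vertex 0.856 -3.095 1.288
vertex 1.443 -2.501 0.721
vertex 0.537 -2.174 1.024
endloop
endfacet
facet normal -0.871 -0.277 0.405
outer loop
vertex -0.516 -1.798 2.65
vertex -1.061 -0.244 2.54
vertex -0.817 -1.957 1.893
endloop
endfacet
facet normal 0.330 -0.942 0.066
outer loop
vertex -0.059 -1.716 1.54
vertex -0.516 -1.798 2.65
vertex -0.817 -1.957 1.893
endloop
endfacet
facet normal -0.871 -0.277 0.405
outer loop
vertex -0.817 -1.957 1.893
vertex -1.061 -0.244 2.54
vertex -1.362 -0.404 1.783
endloop
endfacet
facet normal -0.363 -0.192 -0.912
outer loop
vertex -1.362 -0.404 1.783
vertex -0.059 -1.716 1.54
vertex -0.817 -1.957 1.893
endloop
endfacet
facet normal 0.363 0.192 0.912
outer loop
vertex -0.516 -1.798 2.65
vertex -0.303 -0.003 2.187
vertex -1.061 -0.244 2.54
endloop
endfacet
facet normal 0.332 -0.941 0.067
outer loop
vertex 0.242 -1.556 2.297
vertex -0.516 -1.798 2.65
vertex -0.059 -1.716 1.54
endloop
endfacet
facet normal 0.363 0.192 0.912
outer loop
vertex 0.242 -1.556 2.297
vertex -0.303 -0.003 2.187
vertex -0.516 -1.798 2.65
endloop
endfacet
facet normal -0.331 0.941 -0.067
outer loop
vertex -1.061 -0.244 2.54
vertex -0.303 -0.003 2.187
vertex -1.362 -0.404 1.783
endloop
endfacet
facet normal -0.363 -0.192 -0.912
outer loop
vertex -0.604 -0.162 1.43
vertex -0.059 -1.716 1.54
vertex -1.362 -0.404 1.783
endloop
endfacet
facet normal -0.331 0.941 -0.066
outer loop
vertex -1.362 -0.404 1.783
vertex -0.303 -0.003 2.187
vertex -0.604 -0.162 1.43
endloop
endfacet
facet normal 0.871 0.277 -0.405
outer loop
vertex -0.604 -0.162 1.43
vertex 0.242 -1.556 2.297
vertex -0.059 -1.716 1.54
endloop
endfacet
facet normal 0.871 0.277 -0.405
outer loop
vertex -0.303 -0.003 2.187
vertex 0.242 -1.556 2.297
vertex -0.604 -0.162 1.43
endloop
endfacet
facet normal -0.707 -0.234 -0.667
outer loop
vertex 0.275 -4.597 -2.084
vertex 0.201 -3.16 -2.51
vertex 1.727 -4.942 -3.503
endloop
endfacet
facet normal 0.049 -0.958 0.283
outer loop
vertex 2.399 -4.72 -2.87
vertex 0.275 -4.597 -2.084
vertex 1.727 -4.942 -3.503
endloop
endfacet
facet normal -0.707 -0.234 -0.667
outer loop
vertex 1.727 -4.942 -3.503
vertex 0.201 -3.16 -2.51
vertex 1.653 -3.506 -3.929
endloop
endfacet
facet normal 0.705 -0.168 -0.689
outer loop
vertex 1.653 -3.506 -3.929
vertex 2.399 -4.72 -2.87
vertex 1.727 -4.942 -3.503
endloop
endfacet
facet normal -0.705 0.168 0.689
outer loop
vertex 0.275 -4.597 -2.084
vertex 0.873 -2.938 -1.877
vertex 0.201 -3.16 -2.51
endloop
endfacet
facet normal 0.050 -0.957 0.284
outer loop
vertex 0.947 -4.374 -1.451
vertex 0.275 -4.597 -2.084
vertex 2.399 -4.72 -2.87
endloop
endfacet
facet normal -0.705 0.168 0.689
outer loop
vertex 0.947 -4.374 -1.451
vertex 0.873 -2.938 -1.877
vertex 0.275 -4.597 -2.084
endloop
endfacet
facet normal -0.049 0.958 -0.284
outer loop
vertex 0.201 -3.16 -2.51
vertex 0.873 -2.938 -1.877
vertex 1.653 -3.506 -3.929
endloop
endfacet
facet normal 0.705 -0.168 -0.689
outer loop
vertex 2.325 -3.283 -3.296
vertex 2.399 -4.72 -2.87
vertex 1.653 -3.506 -3.929
endloop
endfacet
facet normal -0.050 0.957 -0.284
outer loop
vertex 1.653 -3.506 -3.929
vertex 0.873 -2.938 -1.877
vertex 2.325 -3.283 -3.296
endloop
endfacet
facet normal 0.707 0.234 0.667
outer loop
vertex 2.325 -3.283 -3.296
vertex 0.947 -4.374 -1.451
vertex 2.399 -4.72 -2.87
endloop
endfacet
facet normal 0.707 0.234 0.667
outer loop
vertex 0.873 -2.938 -1.877
vertex 0.947 -4.374 -1.451
vertex 2.325 -3.283 -3.296
endloop
endfacet

endsolid


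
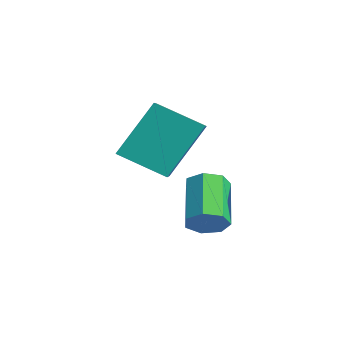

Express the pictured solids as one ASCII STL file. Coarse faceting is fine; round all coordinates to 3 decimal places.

solid 
facet normal 0.762 -0.389 -0.519
outer loop
vertex 3.881 1.008 -2.086
vertex 3.63 1.278 -2.657
vertex 4.07 1.552 -2.216
endloop
endfacet
facet normal 0.564 0.001 0.826
outer loop
vertex 3.881 1.008 -2.086
vertex 4.07 1.552 -2.216
vertex 2.541 1.691 -1.172
endloop
endfacet
facet normal 0.564 0.004 0.826
outer loop
vertex 2.541 1.691 -1.172
vertex 4.07 1.552 -2.216
vertex 2.729 2.235 -1.303
endloop
endfacet
facet normal -0.762 0.388 0.519
outer loop
vertex 2.541 1.691 -1.172
vertex 2.729 2.235 -1.303
vertex 2.29 1.962 -1.743
endloop
endfacet
facet normal 0.762 -0.387 -0.519
outer loop
vertex 4.07 1.552 -2.216
vertex 3.63 1.278 -2.657
vertex 3.927 1.89 -2.678
endloop
endfacet
facet normal 0.601 0.722 0.342
outer loop
vertex 4.07 1.552 -2.216
vertex 3.927 1.89 -2.678
vertex 2.729 2.235 -1.303
endloop
endfacet
facet normal 0.601 0.722 0.343
outer loop
vertex 2.729 2.235 -1.303
vertex 3.927 1.89 -2.678
vertex 2.587 2.573 -1.765
endloop
endfacet
facet normal -0.762 0.389 0.519
outer loop
vertex 2.729 2.235 -1.303
vertex 2.587 2.573 -1.765
vertex 2.29 1.962 -1.743
endloop
endfacet
facet normal 0.762 -0.388 -0.519
outer loop
vertex 3.927 1.89 -2.678
vertex 3.63 1.278 -2.657
vertex 3.561 1.767 -3.124
endloop
endfacet
facet normal 0.185 0.898 -0.400
outer loop
vertex 3.927 1.89 -2.678
vertex 3.561 1.767 -3.124
vertex 2.587 2.573 -1.765
endloop
endfacet
facet normal 0.186 0.898 -0.399
outer loop
vertex 2.587 2.573 -1.765
vertex 3.561 1.767 -3.124
vertex 2.22 2.451 -2.211
endloop
endfacet
facet normal -0.761 0.389 0.520
outer loop
vertex 2.587 2.573 -1.765
vertex 2.22 2.451 -2.211
vertex 2.29 1.962 -1.743
endloop
endfacet
facet normal 0.761 -0.388 -0.519
outer loop
vertex 3.561 1.767 -3.124
vertex 3.63 1.278 -2.657
vertex 3.247 1.277 -3.218
endloop
endfacet
facet normal -0.369 0.398 -0.840
outer loop
vertex 3.561 1.767 -3.124
vertex 3.247 1.277 -3.218
vertex 2.22 2.451 -2.211
endloop
endfacet
facet normal -0.370 0.397 -0.840
outer loop
vertex 2.22 2.451 -2.211
vertex 3.247 1.277 -3.218
vertex 1.906 1.96 -2.305
endloop
endfacet
facet normal -0.762 0.388 0.519
outer loop
vertex 2.22 2.451 -2.211
vertex 1.906 1.96 -2.305
vertex 2.29 1.962 -1.743
endloop
endfacet
facet normal 0.761 -0.389 -0.519
outer loop
vertex 3.247 1.277 -3.218
vertex 3.63 1.278 -2.657
vertex 3.221 0.787 -2.889
endloop
endfacet
facet normal -0.646 -0.401 -0.649
outer loop
vertex 3.247 1.277 -3.218
vertex 3.221 0.787 -2.889
vertex 1.906 1.96 -2.305
endloop
endfacet
facet normal -0.647 -0.403 -0.648
outer loop
vertex 1.906 1.96 -2.305
vertex 3.221 0.787 -2.889
vertex 1.881 1.471 -1.976
endloop
endfacet
facet normal -0.762 0.388 0.519
outer loop
vertex 1.906 1.96 -2.305
vertex 1.881 1.471 -1.976
vertex 2.29 1.962 -1.743
endloop
endfacet
facet normal 0.761 -0.389 -0.519
outer loop
vertex 3.221 0.787 -2.889
vertex 3.63 1.278 -2.657
vertex 3.504 0.668 -2.385
endloop
endfacet
facet normal -0.437 -0.899 0.033
outer loop
vertex 3.221 0.787 -2.889
vertex 3.504 0.668 -2.385
vertex 1.881 1.471 -1.976
endloop
endfacet
facet normal -0.437 -0.899 0.031
outer loop
vertex 1.881 1.471 -1.976
vertex 3.504 0.668 -2.385
vertex 2.163 1.351 -1.472
endloop
endfacet
facet normal -0.762 0.388 0.519
outer loop
vertex 1.881 1.471 -1.976
vertex 2.163 1.351 -1.472
vertex 2.29 1.962 -1.743
endloop
endfacet
facet normal 0.762 -0.389 -0.519
outer loop
vertex 3.504 0.668 -2.385
vertex 3.63 1.278 -2.657
vertex 3.881 1.008 -2.086
endloop
endfacet
facet normal 0.102 -0.719 0.688
outer loop
vertex 3.504 0.668 -2.385
vertex 3.881 1.008 -2.086
vertex 2.163 1.351 -1.472
endloop
endfacet
facet normal 0.102 -0.719 0.687
outer loop
vertex 2.163 1.351 -1.472
vertex 3.881 1.008 -2.086
vertex 2.541 1.691 -1.172
endloop
endfacet
facet normal -0.761 0.388 0.519
outer loop
vertex 2.163 1.351 -1.472
vertex 2.541 1.691 -1.172
vertex 2.29 1.962 -1.743
endloop
endfacet
facet normal -0.589 -0.673 0.448
outer loop
vertex 1.783 0.495 1.581
vertex 0.72 1.08 1.062
vertex 1.925 -0.778 -0.146
endloop
endfacet
facet normal 0.806 -0.443 0.393
outer loop
vertex 2.92 0.36 -0.902
vertex 1.783 0.495 1.581
vertex 1.925 -0.778 -0.146
endloop
endfacet
facet normal -0.589 -0.673 0.447
outer loop
vertex 1.925 -0.778 -0.146
vertex 0.72 1.08 1.062
vertex 0.862 -0.192 -0.665
endloop
endfacet
facet normal 0.066 -0.592 -0.803
outer loop
vertex 0.862 -0.192 -0.665
vertex 2.92 0.36 -0.902
vertex 1.925 -0.778 -0.146
endloop
endfacet
facet normal -0.067 0.592 0.803
outer loop
vertex 1.783 0.495 1.581
vertex 1.715 2.218 0.306
vertex 0.72 1.08 1.062
endloop
endfacet
facet normal 0.805 -0.444 0.393
outer loop
vertex 2.778 1.632 0.825
vertex 1.783 0.495 1.581
vertex 2.92 0.36 -0.902
endloop
endfacet
facet normal -0.066 0.592 0.803
outer loop
vertex 2.778 1.632 0.825
vertex 1.715 2.218 0.306
vertex 1.783 0.495 1.581
endloop
endfacet
facet normal -0.806 0.443 -0.393
outer loop
vertex 0.72 1.08 1.062
vertex 1.715 2.218 0.306
vertex 0.862 -0.192 -0.665
endloop
endfacet
facet normal 0.066 -0.592 -0.803
outer loop
vertex 1.857 0.945 -1.421
vertex 2.92 0.36 -0.902
vertex 0.862 -0.192 -0.665
endloop
endfacet
facet normal -0.805 0.443 -0.393
outer loop
vertex 0.862 -0.192 -0.665
vertex 1.715 2.218 0.306
vertex 1.857 0.945 -1.421
endloop
endfacet
facet normal 0.589 0.673 -0.447
outer loop
vertex 1.857 0.945 -1.421
vertex 2.778 1.632 0.825
vertex 2.92 0.36 -0.902
endloop
endfacet
facet normal 0.589 0.673 -0.447
outer loop
vertex 1.715 2.218 0.306
vertex 2.778 1.632 0.825
vertex 1.857 0.945 -1.421
endloop
endfacet

endsolid


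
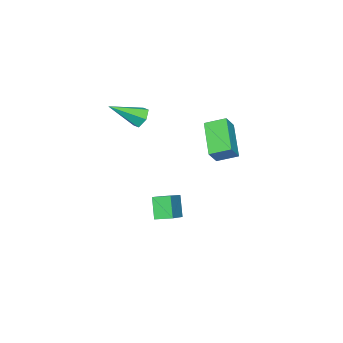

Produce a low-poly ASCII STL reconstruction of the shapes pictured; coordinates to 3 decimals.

solid 
facet normal -0.621 -0.570 0.538
outer loop
vertex 1.463 0.69 4.375
vertex 1.02 1.52 4.742
vertex 0.885 0.681 3.698
endloop
endfacet
facet normal 0.439 -0.822 -0.364
outer loop
vertex 2.04 1.74 2.698
vertex 1.463 0.69 4.375
vertex 0.885 0.681 3.698
endloop
endfacet
facet normal -0.621 -0.570 0.538
outer loop
vertex 0.885 0.681 3.698
vertex 1.02 1.52 4.742
vertex 0.442 1.511 4.065
endloop
endfacet
facet normal -0.649 -0.010 -0.761
outer loop
vertex 0.442 1.511 4.065
vertex 2.04 1.74 2.698
vertex 0.885 0.681 3.698
endloop
endfacet
facet normal 0.649 0.010 0.761
outer loop
vertex 1.463 0.69 4.375
vertex 2.175 2.579 3.742
vertex 1.02 1.52 4.742
endloop
endfacet
facet normal 0.439 -0.822 -0.364
outer loop
vertex 2.618 1.749 3.375
vertex 1.463 0.69 4.375
vertex 2.04 1.74 2.698
endloop
endfacet
facet normal 0.649 0.010 0.761
outer loop
vertex 2.618 1.749 3.375
vertex 2.175 2.579 3.742
vertex 1.463 0.69 4.375
endloop
endfacet
facet normal -0.439 0.822 0.364
outer loop
vertex 1.02 1.52 4.742
vertex 2.175 2.579 3.742
vertex 0.442 1.511 4.065
endloop
endfacet
facet normal -0.649 -0.010 -0.761
outer loop
vertex 1.597 2.57 3.065
vertex 2.04 1.74 2.698
vertex 0.442 1.511 4.065
endloop
endfacet
facet normal -0.439 0.822 0.364
outer loop
vertex 0.442 1.511 4.065
vertex 2.175 2.579 3.742
vertex 1.597 2.57 3.065
endloop
endfacet
facet normal 0.621 0.570 -0.538
outer loop
vertex 1.597 2.57 3.065
vertex 2.618 1.749 3.375
vertex 2.04 1.74 2.698
endloop
endfacet
facet normal 0.621 0.570 -0.538
outer loop
vertex 2.175 2.579 3.742
vertex 2.618 1.749 3.375
vertex 1.597 2.57 3.065
endloop
endfacet
facet normal -0.652 0.549 -0.523
outer loop
vertex 0.899 -2.765 3.224
vertex 0.606 -3.273 3.056
vertex 0.443 -2.981 3.566
endloop
endfacet
facet normal 0.311 0.559 0.768
outer loop
vertex 0.899 -2.765 3.224
vertex 0.443 -2.981 3.566
vertex 1.714 -4.207 3.944
endloop
endfacet
facet normal -0.652 0.549 -0.523
outer loop
vertex 0.443 -2.981 3.566
vertex 0.606 -3.273 3.056
vertex 0.15 -3.489 3.398
endloop
endfacet
facet normal -0.367 -0.095 0.926
outer loop
vertex 0.443 -2.981 3.566
vertex 0.15 -3.489 3.398
vertex 1.714 -4.207 3.944
endloop
endfacet
facet normal -0.652 0.551 -0.521
outer loop
vertex 0.15 -3.489 3.398
vertex 0.606 -3.273 3.056
vertex 0.313 -3.78 2.887
endloop
endfacet
facet normal -0.484 -0.818 0.311
outer loop
vertex 0.15 -3.489 3.398
vertex 0.313 -3.78 2.887
vertex 1.714 -4.207 3.944
endloop
endfacet
facet normal -0.652 0.551 -0.521
outer loop
vertex 0.313 -3.78 2.887
vertex 0.606 -3.273 3.056
vertex 0.769 -3.564 2.545
endloop
endfacet
facet normal 0.076 -0.886 -0.458
outer loop
vertex 0.313 -3.78 2.887
vertex 0.769 -3.564 2.545
vertex 1.714 -4.207 3.944
endloop
endfacet
facet normal -0.652 0.551 -0.521
outer loop
vertex 0.769 -3.564 2.545
vertex 0.606 -3.273 3.056
vertex 1.063 -3.056 2.714
endloop
endfacet
facet normal 0.754 -0.231 -0.615
outer loop
vertex 0.769 -3.564 2.545
vertex 1.063 -3.056 2.714
vertex 1.714 -4.207 3.944
endloop
endfacet
facet normal -0.652 0.549 -0.523
outer loop
vertex 1.063 -3.056 2.714
vertex 0.606 -3.273 3.056
vertex 0.899 -2.765 3.224
endloop
endfacet
facet normal 0.871 0.492 -0.001
outer loop
vertex 1.063 -3.056 2.714
vertex 0.899 -2.765 3.224
vertex 1.714 -4.207 3.944
endloop
endfacet
facet normal -0.370 -0.368 0.853
outer loop
vertex 2.138 -1.549 -0.669
vertex 1.791 -0.813 -0.502
vertex 0.785 -2.008 -1.454
endloop
endfacet
facet normal 0.417 -0.886 -0.201
outer loop
vertex 1.229 -1.567 -2.478
vertex 2.138 -1.549 -0.669
vertex 0.785 -2.008 -1.454
endloop
endfacet
facet normal -0.370 -0.368 0.853
outer loop
vertex 0.785 -2.008 -1.454
vertex 1.791 -0.813 -0.502
vertex 0.438 -1.273 -1.287
endloop
endfacet
facet normal -0.830 -0.282 -0.481
outer loop
vertex 0.438 -1.273 -1.287
vertex 1.229 -1.567 -2.478
vertex 0.785 -2.008 -1.454
endloop
endfacet
facet normal 0.830 0.282 0.481
outer loop
vertex 2.138 -1.549 -0.669
vertex 2.235 -0.372 -1.526
vertex 1.791 -0.813 -0.502
endloop
endfacet
facet normal 0.418 -0.886 -0.201
outer loop
vertex 2.582 -1.107 -1.693
vertex 2.138 -1.549 -0.669
vertex 1.229 -1.567 -2.478
endloop
endfacet
facet normal 0.830 0.282 0.482
outer loop
vertex 2.582 -1.107 -1.693
vertex 2.235 -0.372 -1.526
vertex 2.138 -1.549 -0.669
endloop
endfacet
facet normal -0.418 0.886 0.201
outer loop
vertex 1.791 -0.813 -0.502
vertex 2.235 -0.372 -1.526
vertex 0.438 -1.273 -1.287
endloop
endfacet
facet normal -0.830 -0.282 -0.482
outer loop
vertex 0.882 -0.831 -2.311
vertex 1.229 -1.567 -2.478
vertex 0.438 -1.273 -1.287
endloop
endfacet
facet normal -0.417 0.886 0.201
outer loop
vertex 0.438 -1.273 -1.287
vertex 2.235 -0.372 -1.526
vertex 0.882 -0.831 -2.311
endloop
endfacet
facet normal 0.370 0.368 -0.853
outer loop
vertex 0.882 -0.831 -2.311
vertex 2.582 -1.107 -1.693
vertex 1.229 -1.567 -2.478
endloop
endfacet
facet normal 0.370 0.368 -0.853
outer loop
vertex 2.235 -0.372 -1.526
vertex 2.582 -1.107 -1.693
vertex 0.882 -0.831 -2.311
endloop
endfacet

endsolid


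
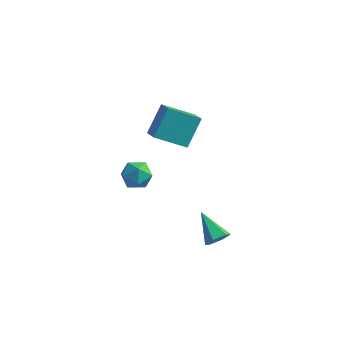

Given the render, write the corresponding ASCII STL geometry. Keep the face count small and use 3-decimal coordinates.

solid 
facet normal -0.066 0.258 0.964
outer loop
vertex -2.124 -1.315 -0.764
vertex -2.958 -1.838 -0.681
vertex -2.086 -2.268 -0.506
endloop
endfacet
facet normal 0.615 0.229 0.755
outer loop
vertex -2.124 -1.315 -0.764
vertex -2.086 -2.268 -0.506
vertex -1.431 -1.905 -1.15
endloop
endfacet
facet normal 0.699 0.683 0.211
outer loop
vertex -2.124 -1.315 -0.764
vertex -1.431 -1.905 -1.15
vertex -1.899 -1.249 -1.724
endloop
endfacet
facet normal 0.069 0.994 0.085
outer loop
vertex -2.124 -1.315 -0.764
vertex -1.899 -1.249 -1.724
vertex -2.843 -1.208 -1.434
endloop
endfacet
facet normal -0.404 0.731 0.550
outer loop
vertex -2.124 -1.315 -0.764
vertex -2.843 -1.208 -1.434
vertex -2.958 -1.838 -0.681
endloop
endfacet
facet normal 0.743 -0.430 0.513
outer loop
vertex -1.431 -1.905 -1.15
vertex -2.086 -2.268 -0.506
vertex -1.837 -2.792 -1.306
endloop
endfacet
facet normal -0.359 -0.382 0.851
outer loop
vertex -2.086 -2.268 -0.506
vertex -2.958 -1.838 -0.681
vertex -2.781 -2.751 -1.016
endloop
endfacet
facet normal -0.906 0.383 0.182
outer loop
vertex -2.958 -1.838 -0.681
vertex -2.843 -1.208 -1.434
vertex -3.249 -2.095 -1.59
endloop
endfacet
facet normal -0.141 0.808 -0.573
outer loop
vertex -2.843 -1.208 -1.434
vertex -1.899 -1.249 -1.724
vertex -2.594 -1.732 -2.234
endloop
endfacet
facet normal 0.879 0.305 -0.368
outer loop
vertex -1.899 -1.249 -1.724
vertex -1.431 -1.905 -1.15
vertex -1.722 -2.162 -2.059
endloop
endfacet
facet normal -0.069 -0.994 -0.085
outer loop
vertex -2.556 -2.685 -1.976
vertex -1.837 -2.792 -1.306
vertex -2.781 -2.751 -1.016
endloop
endfacet
facet normal -0.699 -0.683 -0.211
outer loop
vertex -2.556 -2.685 -1.976
vertex -2.781 -2.751 -1.016
vertex -3.249 -2.095 -1.59
endloop
endfacet
facet normal -0.615 -0.229 -0.755
outer loop
vertex -2.556 -2.685 -1.976
vertex -3.249 -2.095 -1.59
vertex -2.594 -1.732 -2.234
endloop
endfacet
facet normal 0.066 -0.258 -0.964
outer loop
vertex -2.556 -2.685 -1.976
vertex -2.594 -1.732 -2.234
vertex -1.722 -2.162 -2.059
endloop
endfacet
facet normal 0.404 -0.731 -0.550
outer loop
vertex -2.556 -2.685 -1.976
vertex -1.722 -2.162 -2.059
vertex -1.837 -2.792 -1.306
endloop
endfacet
facet normal 0.141 -0.808 0.573
outer loop
vertex -2.781 -2.751 -1.016
vertex -1.837 -2.792 -1.306
vertex -2.086 -2.268 -0.506
endloop
endfacet
facet normal -0.879 -0.305 0.368
outer loop
vertex -3.249 -2.095 -1.59
vertex -2.781 -2.751 -1.016
vertex -2.958 -1.838 -0.681
endloop
endfacet
facet normal -0.743 0.430 -0.513
outer loop
vertex -2.594 -1.732 -2.234
vertex -3.249 -2.095 -1.59
vertex -2.843 -1.208 -1.434
endloop
endfacet
facet normal 0.359 0.382 -0.851
outer loop
vertex -1.722 -2.162 -2.059
vertex -2.594 -1.732 -2.234
vertex -1.899 -1.249 -1.724
endloop
endfacet
facet normal 0.906 -0.383 -0.182
outer loop
vertex -1.837 -2.792 -1.306
vertex -1.722 -2.162 -2.059
vertex -1.431 -1.905 -1.15
endloop
endfacet
facet normal 0.725 -0.454 -0.518
outer loop
vertex 3.858 -3.912 -2.286
vertex 3.414 -3.919 -2.902
vertex 3.875 -3.329 -2.773
endloop
endfacet
facet normal 0.418 0.575 0.703
outer loop
vertex 3.858 -3.912 -2.286
vertex 3.875 -3.329 -2.773
vertex 2.006 -3.041 -1.898
endloop
endfacet
facet normal 0.726 -0.454 -0.517
outer loop
vertex 3.875 -3.329 -2.773
vertex 3.414 -3.919 -2.902
vertex 3.43 -3.337 -3.39
endloop
endfacet
facet normal 0.110 0.990 -0.092
outer loop
vertex 3.875 -3.329 -2.773
vertex 3.43 -3.337 -3.39
vertex 2.006 -3.041 -1.898
endloop
endfacet
facet normal 0.726 -0.454 -0.517
outer loop
vertex 3.43 -3.337 -3.39
vertex 3.414 -3.919 -2.902
vertex 2.969 -3.927 -3.519
endloop
endfacet
facet normal -0.541 0.560 -0.627
outer loop
vertex 3.43 -3.337 -3.39
vertex 2.969 -3.927 -3.519
vertex 2.006 -3.041 -1.898
endloop
endfacet
facet normal 0.726 -0.453 -0.518
outer loop
vertex 2.969 -3.927 -3.519
vertex 3.414 -3.919 -2.902
vertex 2.953 -4.51 -3.031
endloop
endfacet
facet normal -0.884 -0.285 -0.370
outer loop
vertex 2.969 -3.927 -3.519
vertex 2.953 -4.51 -3.031
vertex 2.006 -3.041 -1.898
endloop
endfacet
facet normal 0.726 -0.453 -0.518
outer loop
vertex 2.953 -4.51 -3.031
vertex 3.414 -3.919 -2.902
vertex 3.398 -4.502 -2.415
endloop
endfacet
facet normal -0.576 -0.699 0.425
outer loop
vertex 2.953 -4.51 -3.031
vertex 3.398 -4.502 -2.415
vertex 2.006 -3.041 -1.898
endloop
endfacet
facet normal 0.726 -0.453 -0.518
outer loop
vertex 3.398 -4.502 -2.415
vertex 3.414 -3.919 -2.902
vertex 3.858 -3.912 -2.286
endloop
endfacet
facet normal 0.075 -0.268 0.960
outer loop
vertex 3.398 -4.502 -2.415
vertex 3.858 -3.912 -2.286
vertex 2.006 -3.041 -1.898
endloop
endfacet
facet normal -0.641 0.623 -0.447
outer loop
vertex -1.272 -2.774 3.314
vertex -1.07 -1.51 4.785
vertex 0.241 -1.903 2.358
endloop
endfacet
facet normal -0.103 -0.648 -0.754
outer loop
vertex 1.01 -2.65 2.895
vertex -1.272 -2.774 3.314
vertex 0.241 -1.903 2.358
endloop
endfacet
facet normal -0.642 0.623 -0.448
outer loop
vertex 0.241 -1.903 2.358
vertex -1.07 -1.51 4.785
vertex 0.442 -0.639 3.829
endloop
endfacet
facet normal 0.760 0.438 -0.480
outer loop
vertex 0.442 -0.639 3.829
vertex 1.01 -2.65 2.895
vertex 0.241 -1.903 2.358
endloop
endfacet
facet normal -0.760 -0.437 0.480
outer loop
vertex -1.272 -2.774 3.314
vertex -0.301 -2.257 5.322
vertex -1.07 -1.51 4.785
endloop
endfacet
facet normal -0.103 -0.649 -0.754
outer loop
vertex -0.502 -3.521 3.851
vertex -1.272 -2.774 3.314
vertex 1.01 -2.65 2.895
endloop
endfacet
facet normal -0.760 -0.438 0.480
outer loop
vertex -0.502 -3.521 3.851
vertex -0.301 -2.257 5.322
vertex -1.272 -2.774 3.314
endloop
endfacet
facet normal 0.103 0.648 0.754
outer loop
vertex -1.07 -1.51 4.785
vertex -0.301 -2.257 5.322
vertex 0.442 -0.639 3.829
endloop
endfacet
facet normal 0.760 0.438 -0.481
outer loop
vertex 1.212 -1.386 4.366
vertex 1.01 -2.65 2.895
vertex 0.442 -0.639 3.829
endloop
endfacet
facet normal 0.103 0.649 0.754
outer loop
vertex 0.442 -0.639 3.829
vertex -0.301 -2.257 5.322
vertex 1.212 -1.386 4.366
endloop
endfacet
facet normal 0.642 -0.623 0.447
outer loop
vertex 1.212 -1.386 4.366
vertex -0.502 -3.521 3.851
vertex 1.01 -2.65 2.895
endloop
endfacet
facet normal 0.641 -0.623 0.448
outer loop
vertex -0.301 -2.257 5.322
vertex -0.502 -3.521 3.851
vertex 1.212 -1.386 4.366
endloop
endfacet

endsolid


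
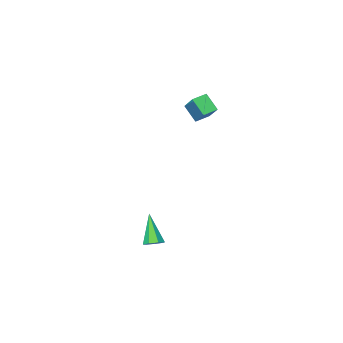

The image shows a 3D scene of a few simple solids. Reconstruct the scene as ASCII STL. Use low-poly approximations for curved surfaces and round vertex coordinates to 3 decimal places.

solid 
facet normal 0.166 0.529 -0.832
outer loop
vertex 1.521 2.221 -4.187
vertex 0.987 2.39 -4.186
vertex 1.43 2.632 -3.944
endloop
endfacet
facet normal 0.892 -0.066 0.446
outer loop
vertex 1.521 2.221 -4.187
vertex 1.43 2.632 -3.944
vertex 0.673 1.39 -2.614
endloop
endfacet
facet normal 0.166 0.529 -0.832
outer loop
vertex 1.43 2.632 -3.944
vertex 0.987 2.39 -4.186
vertex 1.005 2.861 -3.883
endloop
endfacet
facet normal 0.400 0.545 0.737
outer loop
vertex 1.43 2.632 -3.944
vertex 1.005 2.861 -3.883
vertex 0.673 1.39 -2.614
endloop
endfacet
facet normal 0.167 0.529 -0.832
outer loop
vertex 1.005 2.861 -3.883
vertex 0.987 2.39 -4.186
vertex 0.567 2.735 -4.051
endloop
endfacet
facet normal -0.428 0.644 0.634
outer loop
vertex 1.005 2.861 -3.883
vertex 0.567 2.735 -4.051
vertex 0.673 1.39 -2.614
endloop
endfacet
facet normal 0.167 0.529 -0.832
outer loop
vertex 0.567 2.735 -4.051
vertex 0.987 2.39 -4.186
vertex 0.445 2.349 -4.321
endloop
endfacet
facet normal -0.964 0.154 0.215
outer loop
vertex 0.567 2.735 -4.051
vertex 0.445 2.349 -4.321
vertex 0.673 1.39 -2.614
endloop
endfacet
facet normal 0.167 0.530 -0.832
outer loop
vertex 0.445 2.349 -4.321
vertex 0.987 2.39 -4.186
vertex 0.731 1.995 -4.489
endloop
endfacet
facet normal -0.807 -0.555 -0.204
outer loop
vertex 0.445 2.349 -4.321
vertex 0.731 1.995 -4.489
vertex 0.673 1.39 -2.614
endloop
endfacet
facet normal 0.167 0.530 -0.832
outer loop
vertex 0.731 1.995 -4.489
vertex 0.987 2.39 -4.186
vertex 1.21 1.938 -4.429
endloop
endfacet
facet normal -0.074 -0.948 -0.308
outer loop
vertex 0.731 1.995 -4.489
vertex 1.21 1.938 -4.429
vertex 0.673 1.39 -2.614
endloop
endfacet
facet normal 0.166 0.529 -0.832
outer loop
vertex 1.21 1.938 -4.429
vertex 0.987 2.39 -4.186
vertex 1.521 2.221 -4.187
endloop
endfacet
facet normal 0.681 -0.732 -0.019
outer loop
vertex 1.21 1.938 -4.429
vertex 1.521 2.221 -4.187
vertex 0.673 1.39 -2.614
endloop
endfacet
facet normal -0.966 0.040 0.257
outer loop
vertex -3.877 -0.557 4.022
vertex -4.078 0.209 3.147
vertex -4.223 -1.894 2.932
endloop
endfacet
facet normal 0.170 -0.649 0.742
outer loop
vertex -3.402 -1.929 2.713
vertex -3.877 -0.557 4.022
vertex -4.223 -1.894 2.932
endloop
endfacet
facet normal -0.966 0.040 0.257
outer loop
vertex -4.223 -1.894 2.932
vertex -4.078 0.209 3.147
vertex -4.424 -1.129 2.057
endloop
endfacet
facet normal -0.198 -0.760 -0.619
outer loop
vertex -4.424 -1.129 2.057
vertex -3.402 -1.929 2.713
vertex -4.223 -1.894 2.932
endloop
endfacet
facet normal 0.198 0.760 0.620
outer loop
vertex -3.877 -0.557 4.022
vertex -3.257 0.174 2.928
vertex -4.078 0.209 3.147
endloop
endfacet
facet normal 0.171 -0.648 0.742
outer loop
vertex -3.056 -0.591 3.803
vertex -3.877 -0.557 4.022
vertex -3.402 -1.929 2.713
endloop
endfacet
facet normal 0.197 0.760 0.619
outer loop
vertex -3.056 -0.591 3.803
vertex -3.257 0.174 2.928
vertex -3.877 -0.557 4.022
endloop
endfacet
facet normal -0.170 0.648 -0.742
outer loop
vertex -4.078 0.209 3.147
vertex -3.257 0.174 2.928
vertex -4.424 -1.129 2.057
endloop
endfacet
facet normal -0.197 -0.760 -0.620
outer loop
vertex -3.603 -1.163 1.838
vertex -3.402 -1.929 2.713
vertex -4.424 -1.129 2.057
endloop
endfacet
facet normal -0.171 0.649 -0.742
outer loop
vertex -4.424 -1.129 2.057
vertex -3.257 0.174 2.928
vertex -3.603 -1.163 1.838
endloop
endfacet
facet normal 0.966 -0.040 -0.257
outer loop
vertex -3.603 -1.163 1.838
vertex -3.056 -0.591 3.803
vertex -3.402 -1.929 2.713
endloop
endfacet
facet normal 0.966 -0.040 -0.257
outer loop
vertex -3.257 0.174 2.928
vertex -3.056 -0.591 3.803
vertex -3.603 -1.163 1.838
endloop
endfacet

endsolid


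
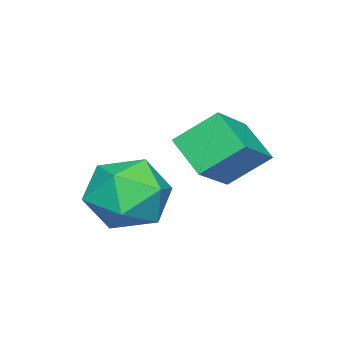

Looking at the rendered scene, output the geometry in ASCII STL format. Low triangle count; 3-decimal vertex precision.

solid 
facet normal -0.956 0.126 -0.265
outer loop
vertex -0.184 -2.743 1.059
vertex -0.531 -3.134 2.126
vertex -0.331 -1.975 1.954
endloop
endfacet
facet normal -0.536 0.595 -0.599
outer loop
vertex -0.184 -2.743 1.059
vertex -0.331 -1.975 1.954
vertex 0.602 -1.868 1.226
endloop
endfacet
facet normal -0.050 0.230 -0.972
outer loop
vertex -0.184 -2.743 1.059
vertex 0.602 -1.868 1.226
vertex 0.979 -2.96 0.948
endloop
endfacet
facet normal -0.170 -0.466 -0.869
outer loop
vertex -0.184 -2.743 1.059
vertex 0.979 -2.96 0.948
vertex 0.279 -3.742 1.504
endloop
endfacet
facet normal -0.730 -0.530 -0.432
outer loop
vertex -0.184 -2.743 1.059
vertex 0.279 -3.742 1.504
vertex -0.531 -3.134 2.126
endloop
endfacet
facet normal -0.192 0.976 -0.102
outer loop
vertex 0.602 -1.868 1.226
vertex -0.331 -1.975 1.954
vertex 0.741 -1.718 2.396
endloop
endfacet
facet normal -0.872 0.216 0.439
outer loop
vertex -0.331 -1.975 1.954
vertex -0.531 -3.134 2.126
vertex 0.041 -2.5 2.952
endloop
endfacet
facet normal -0.506 -0.846 0.169
outer loop
vertex -0.531 -3.134 2.126
vertex 0.279 -3.742 1.504
vertex 0.418 -3.592 2.674
endloop
endfacet
facet normal 0.400 -0.741 -0.539
outer loop
vertex 0.279 -3.742 1.504
vertex 0.979 -2.96 0.948
vertex 1.351 -3.485 1.946
endloop
endfacet
facet normal 0.594 0.385 -0.707
outer loop
vertex 0.979 -2.96 0.948
vertex 0.602 -1.868 1.226
vertex 1.551 -2.326 1.774
endloop
endfacet
facet normal 0.170 0.466 0.869
outer loop
vertex 1.204 -2.717 2.841
vertex 0.741 -1.718 2.396
vertex 0.041 -2.5 2.952
endloop
endfacet
facet normal 0.050 -0.230 0.972
outer loop
vertex 1.204 -2.717 2.841
vertex 0.041 -2.5 2.952
vertex 0.418 -3.592 2.674
endloop
endfacet
facet normal 0.536 -0.595 0.599
outer loop
vertex 1.204 -2.717 2.841
vertex 0.418 -3.592 2.674
vertex 1.351 -3.485 1.946
endloop
endfacet
facet normal 0.956 -0.126 0.265
outer loop
vertex 1.204 -2.717 2.841
vertex 1.351 -3.485 1.946
vertex 1.551 -2.326 1.774
endloop
endfacet
facet normal 0.730 0.530 0.432
outer loop
vertex 1.204 -2.717 2.841
vertex 1.551 -2.326 1.774
vertex 0.741 -1.718 2.396
endloop
endfacet
facet normal -0.400 0.741 0.539
outer loop
vertex 0.041 -2.5 2.952
vertex 0.741 -1.718 2.396
vertex -0.331 -1.975 1.954
endloop
endfacet
facet normal -0.594 -0.385 0.707
outer loop
vertex 0.418 -3.592 2.674
vertex 0.041 -2.5 2.952
vertex -0.531 -3.134 2.126
endloop
endfacet
facet normal 0.192 -0.976 0.102
outer loop
vertex 1.351 -3.485 1.946
vertex 0.418 -3.592 2.674
vertex 0.279 -3.742 1.504
endloop
endfacet
facet normal 0.872 -0.216 -0.439
outer loop
vertex 1.551 -2.326 1.774
vertex 1.351 -3.485 1.946
vertex 0.979 -2.96 0.948
endloop
endfacet
facet normal 0.506 0.846 -0.169
outer loop
vertex 0.741 -1.718 2.396
vertex 1.551 -2.326 1.774
vertex 0.602 -1.868 1.226
endloop
endfacet
facet normal -0.847 0.052 -0.529
outer loop
vertex -1.798 -0.75 3.765
vertex -1.281 0.204 3.031
vertex -1.303 -1.7 2.878
endloop
endfacet
facet normal -0.394 -0.728 0.560
outer loop
vertex 0.061 -1.784 3.729
vertex -1.798 -0.75 3.765
vertex -1.303 -1.7 2.878
endloop
endfacet
facet normal -0.847 0.052 -0.529
outer loop
vertex -1.303 -1.7 2.878
vertex -1.281 0.204 3.031
vertex -0.786 -0.745 2.144
endloop
endfacet
facet normal 0.356 -0.683 -0.638
outer loop
vertex -0.786 -0.745 2.144
vertex 0.061 -1.784 3.729
vertex -1.303 -1.7 2.878
endloop
endfacet
facet normal -0.356 0.683 0.638
outer loop
vertex -1.798 -0.75 3.765
vertex 0.083 0.12 3.882
vertex -1.281 0.204 3.031
endloop
endfacet
facet normal -0.395 -0.729 0.560
outer loop
vertex -0.434 -0.835 4.616
vertex -1.798 -0.75 3.765
vertex 0.061 -1.784 3.729
endloop
endfacet
facet normal -0.356 0.683 0.638
outer loop
vertex -0.434 -0.835 4.616
vertex 0.083 0.12 3.882
vertex -1.798 -0.75 3.765
endloop
endfacet
facet normal 0.394 0.729 -0.560
outer loop
vertex -1.281 0.204 3.031
vertex 0.083 0.12 3.882
vertex -0.786 -0.745 2.144
endloop
endfacet
facet normal 0.355 -0.683 -0.638
outer loop
vertex 0.578 -0.83 2.995
vertex 0.061 -1.784 3.729
vertex -0.786 -0.745 2.144
endloop
endfacet
facet normal 0.395 0.728 -0.560
outer loop
vertex -0.786 -0.745 2.144
vertex 0.083 0.12 3.882
vertex 0.578 -0.83 2.995
endloop
endfacet
facet normal 0.847 -0.052 0.529
outer loop
vertex 0.578 -0.83 2.995
vertex -0.434 -0.835 4.616
vertex 0.061 -1.784 3.729
endloop
endfacet
facet normal 0.847 -0.052 0.529
outer loop
vertex 0.083 0.12 3.882
vertex -0.434 -0.835 4.616
vertex 0.578 -0.83 2.995
endloop
endfacet

endsolid
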